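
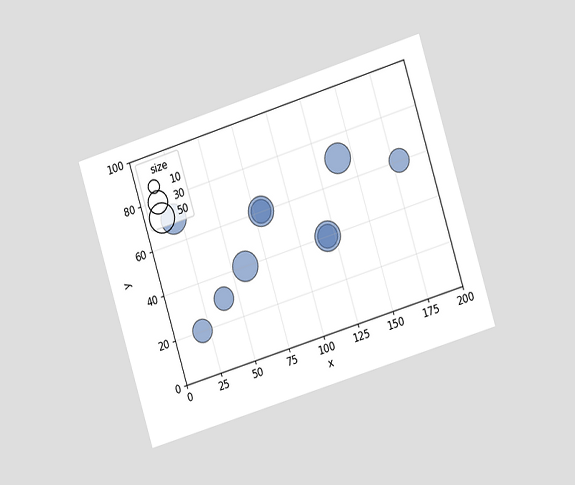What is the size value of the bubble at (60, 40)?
50

The chart is tilted about 17° counter-clockwise and viewed slightly from the right. Matching the bubble at (60, 40) against the size legend gives 50.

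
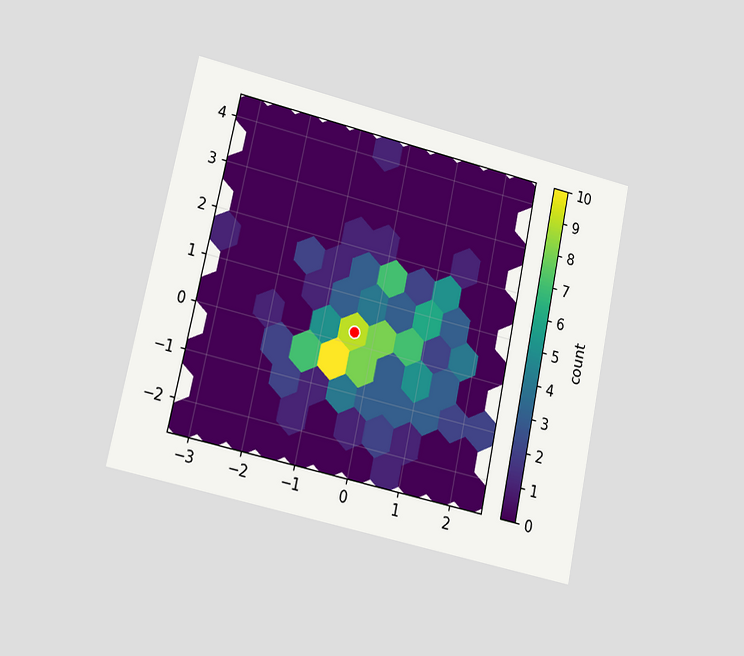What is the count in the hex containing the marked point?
The chart is tilted about 12° clockwise and viewed at a slight angle. The marked hex reads 9 on the colorbar.

9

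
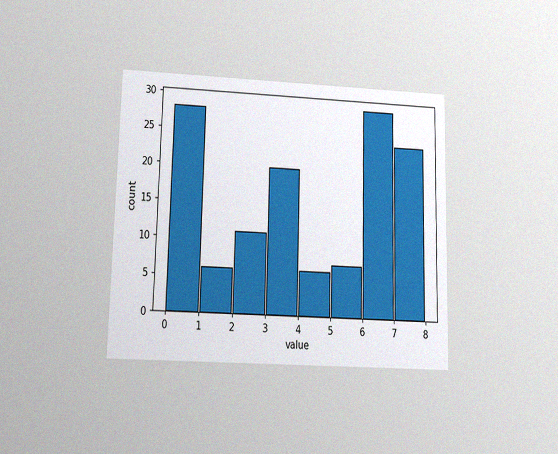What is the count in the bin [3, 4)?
The chart is viewed at a slight angle, with some photo noise. The [3, 4) bin has height 20.

20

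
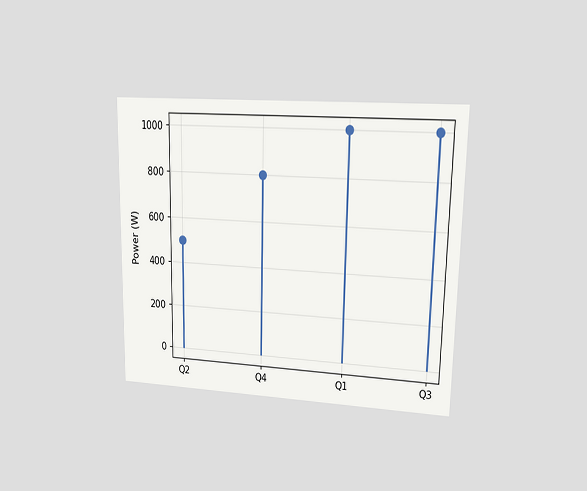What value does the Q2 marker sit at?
500W

The chart is viewed at a slight angle. The Q2 marker sits at 500W.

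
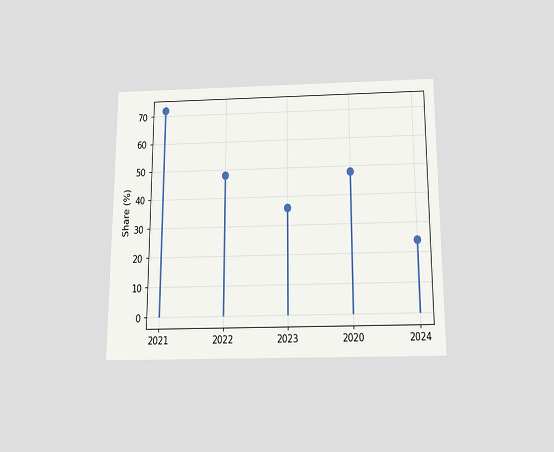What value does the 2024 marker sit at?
The chart is viewed slightly from below. The 2024 marker sits at 24%.

24%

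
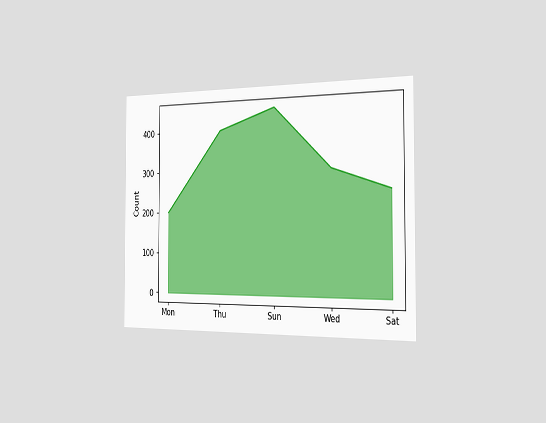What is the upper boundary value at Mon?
The chart is viewed slightly from the right. At Mon the upper boundary is at 200.

200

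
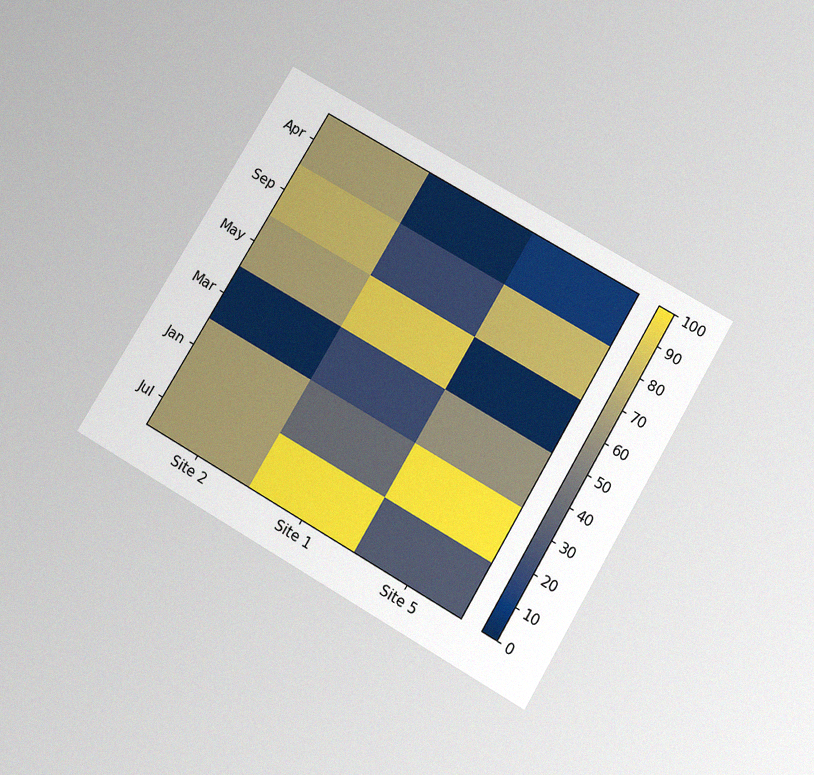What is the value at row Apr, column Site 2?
The chart is tilted about 30° clockwise and viewed slightly from below, with some photo noise. Matching cell (Apr, Site 2) against the colorbar gives 70.

70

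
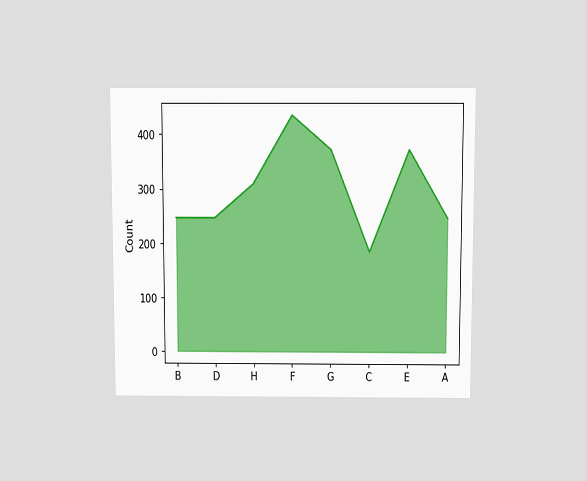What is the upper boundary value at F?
434

The chart is viewed slightly from above. At F the upper boundary is at 434.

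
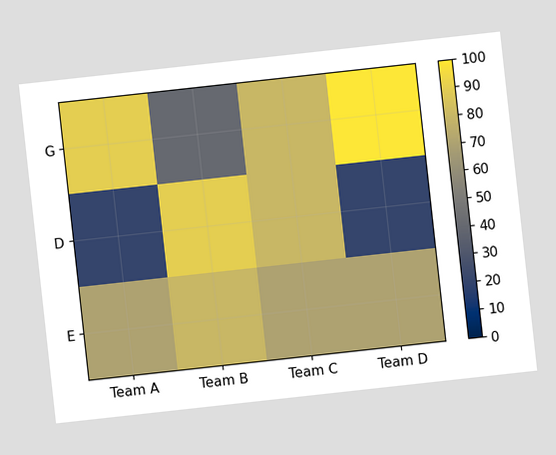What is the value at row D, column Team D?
The chart is tilted about 6° counter-clockwise. Matching cell (D, Team D) against the colorbar gives 20.

20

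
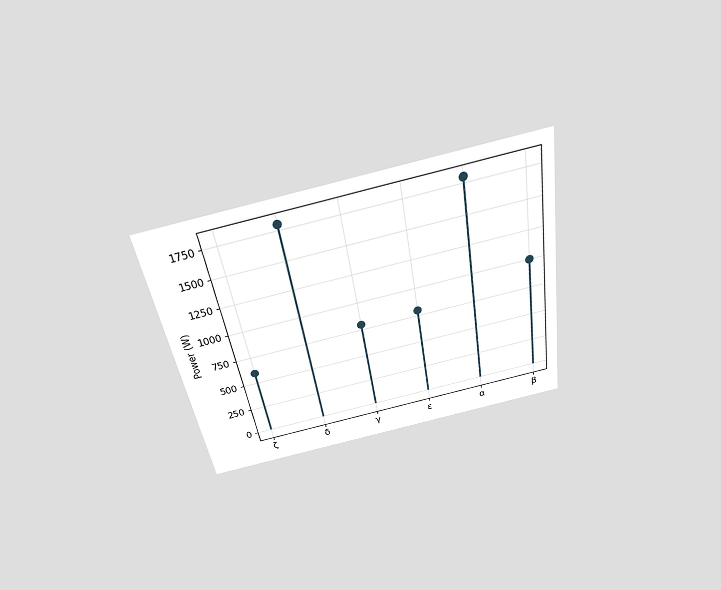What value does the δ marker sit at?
The chart is tilted about 10° counter-clockwise and viewed slightly from above. The δ marker sits at 1800W.

1800W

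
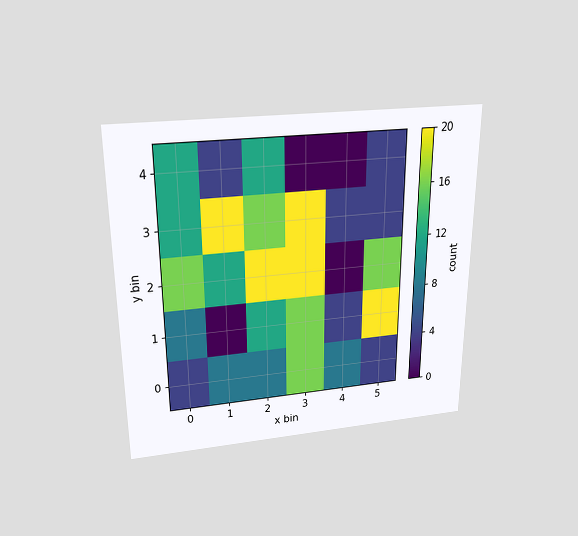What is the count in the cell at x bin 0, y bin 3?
12

The chart is viewed slightly from above. Matching the cell (0, 3) against the colorbar gives 12.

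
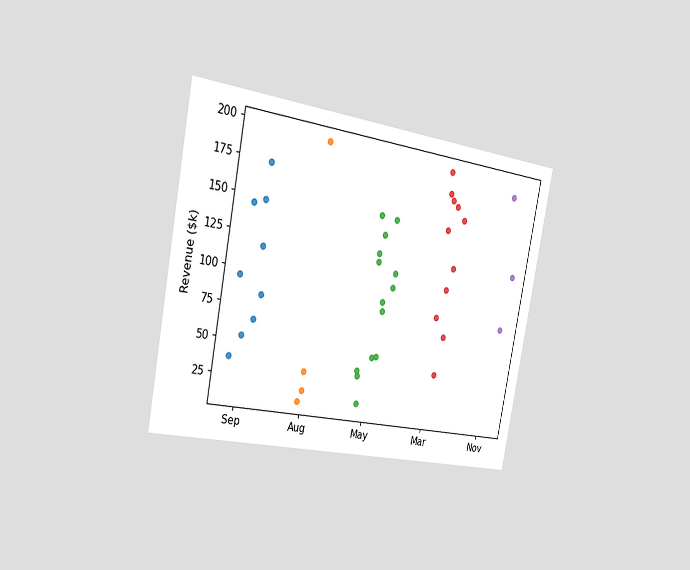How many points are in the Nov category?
The chart is tilted about 11° clockwise and viewed slightly from the left. Counting the markers in the Nov column gives 3.

3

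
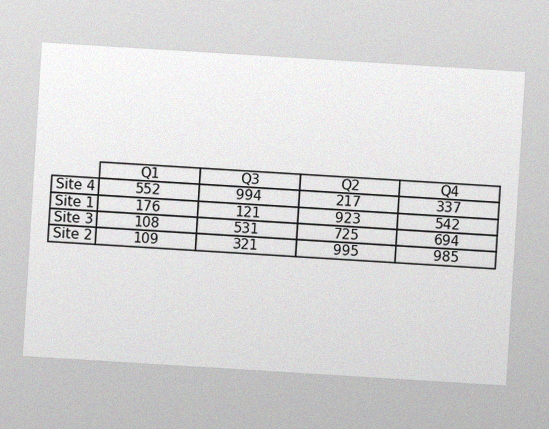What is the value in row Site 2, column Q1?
The chart is tilted about 4° clockwise, with some photo noise. The (Site 2, Q1) cell reads 109.

109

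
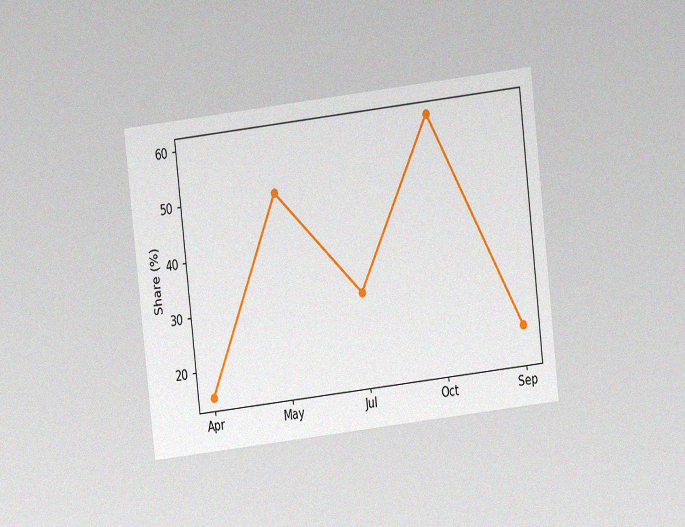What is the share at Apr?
15%

The chart is tilted about 7° counter-clockwise and viewed at a slight angle, with some photo noise. At Apr, the line is at 15%.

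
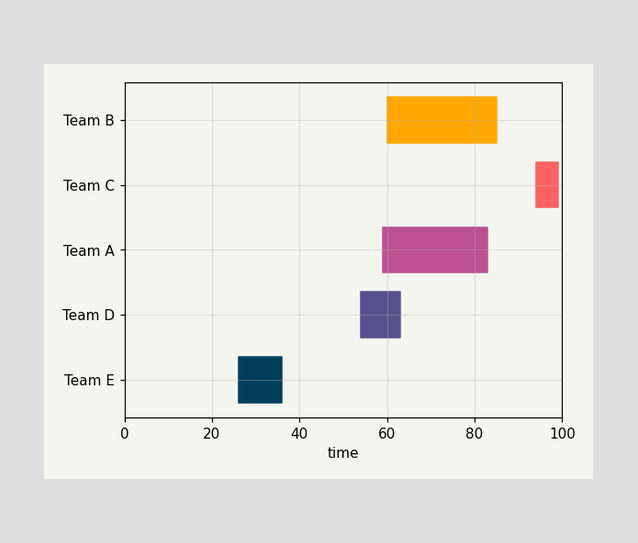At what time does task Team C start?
94

The Team C bar begins at t=94.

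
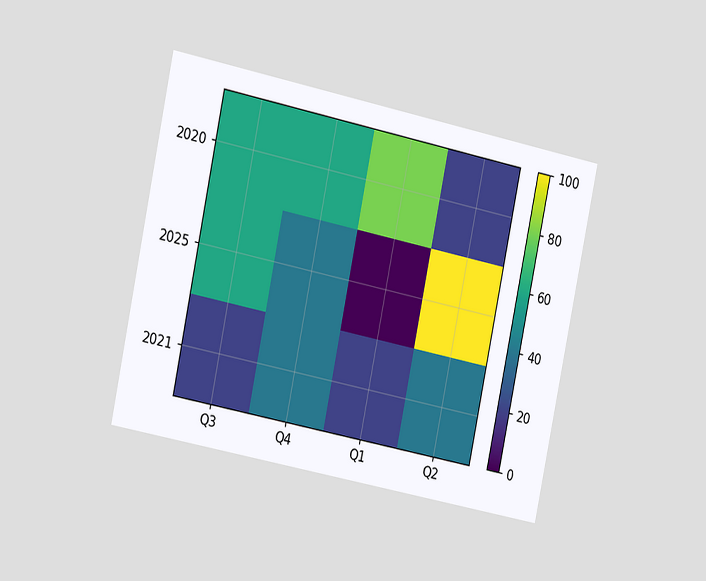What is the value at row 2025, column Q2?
100

The chart is tilted about 12° clockwise and viewed slightly from the left. Matching cell (2025, Q2) against the colorbar gives 100.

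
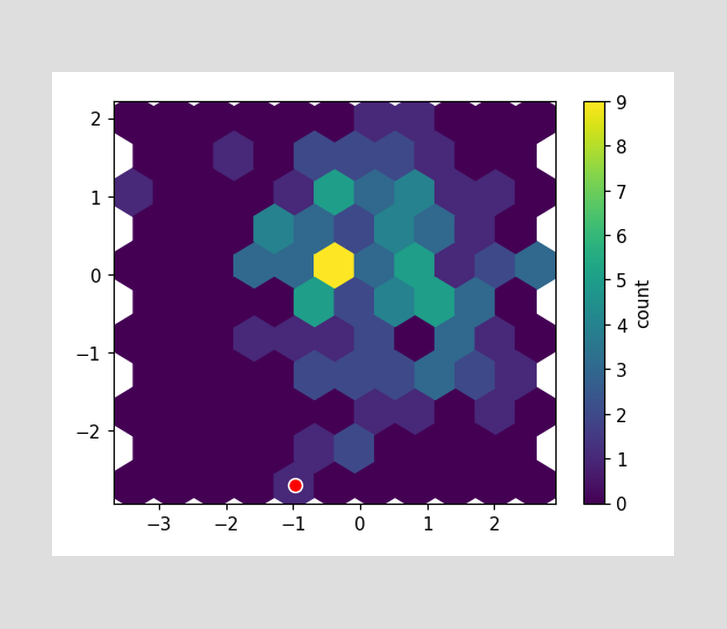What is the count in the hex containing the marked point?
The marked hex reads 1 on the colorbar.

1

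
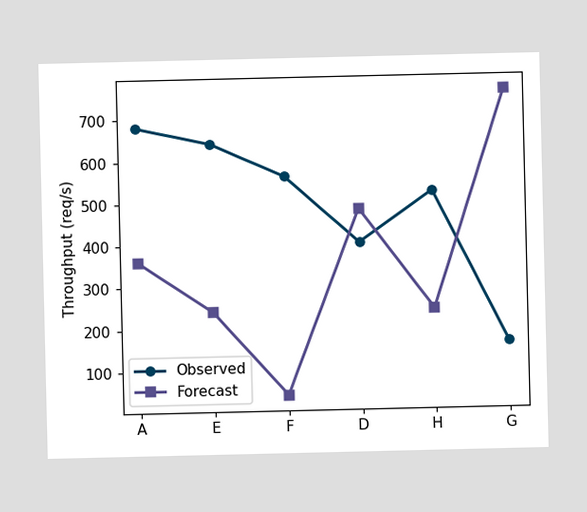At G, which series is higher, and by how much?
At G, Forecast sits above the other line by 600req/s.

Forecast, by 600req/s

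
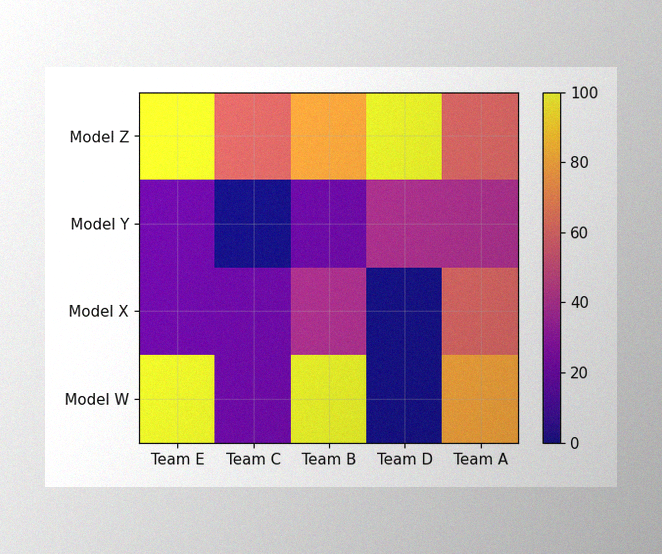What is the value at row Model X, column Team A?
60

The image has some photo noise and uneven lighting. Matching cell (Model X, Team A) against the colorbar gives 60.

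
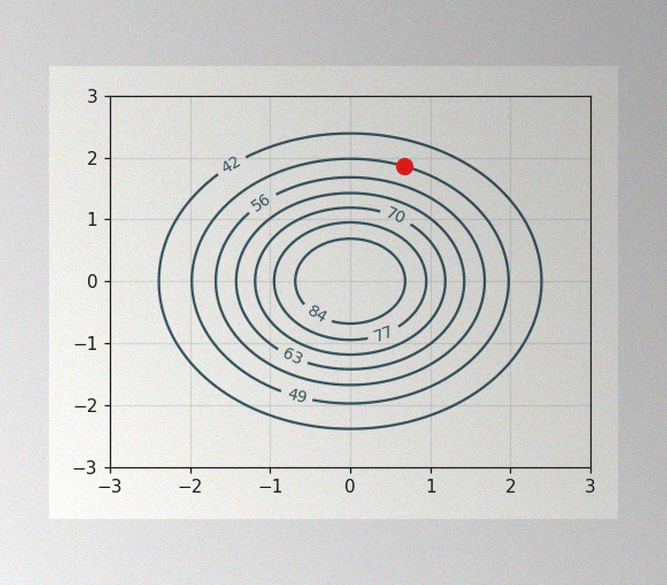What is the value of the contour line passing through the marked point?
49

The image has some photo noise and uneven lighting. The marked point sits on the contour labelled 49.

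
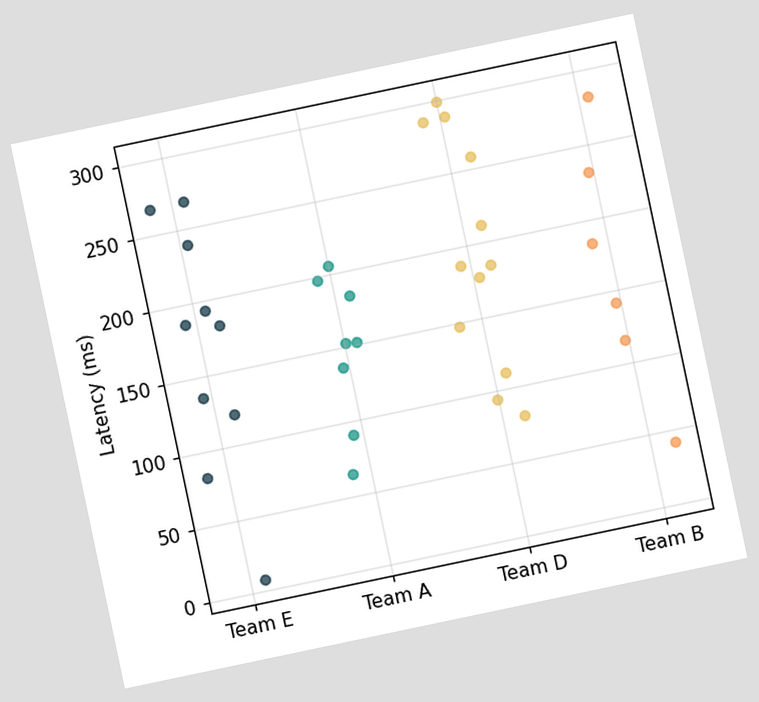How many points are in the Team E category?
The chart is tilted about 12° counter-clockwise. Counting the markers in the Team E column gives 10.

10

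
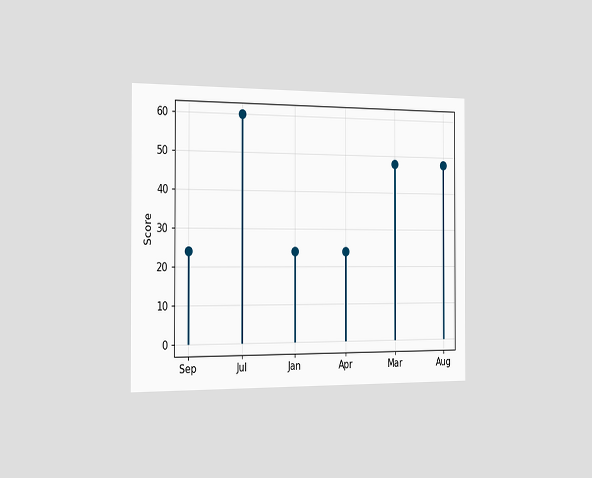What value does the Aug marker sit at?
The chart is viewed slightly from the left. The Aug marker sits at 48.

48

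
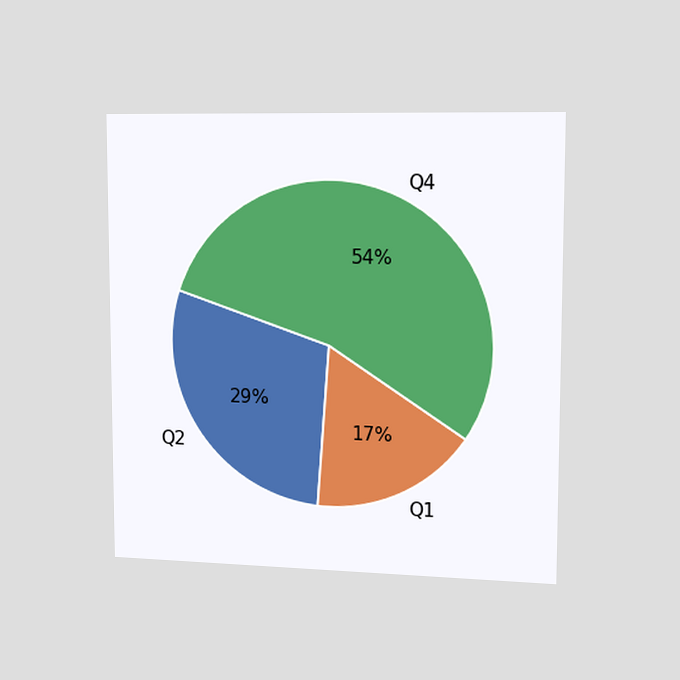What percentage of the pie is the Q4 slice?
The chart is viewed slightly from the right. The Q4 slice takes up 54% of the pie.

54%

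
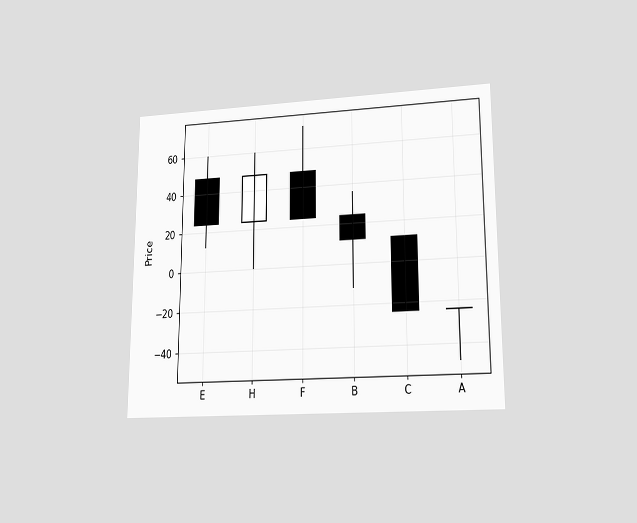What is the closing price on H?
48

The chart is viewed at a slight angle. The H candle closes at 48.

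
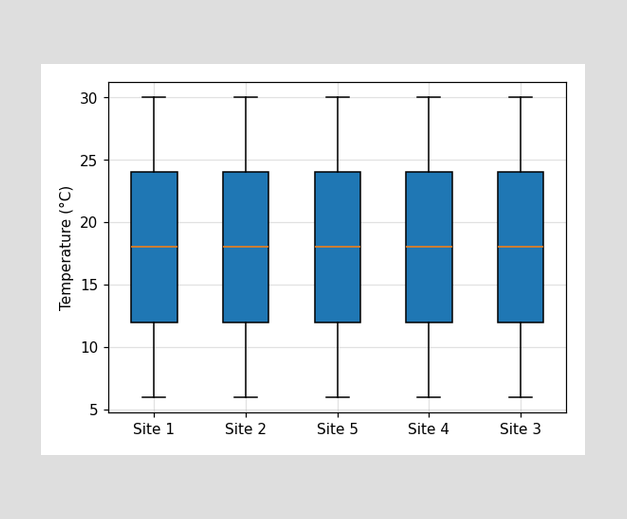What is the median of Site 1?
18°C

The median line in the Site 1 box sits at 18°C.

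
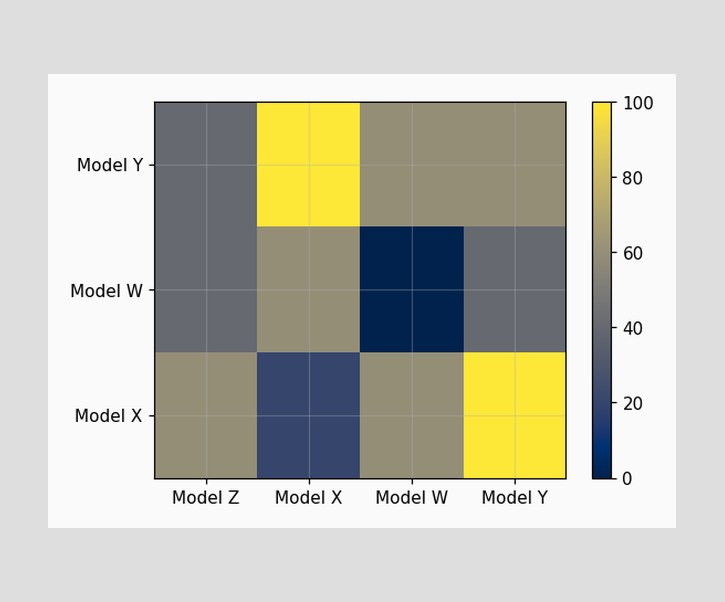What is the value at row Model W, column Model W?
Matching cell (Model W, Model W) against the colorbar gives 0.

0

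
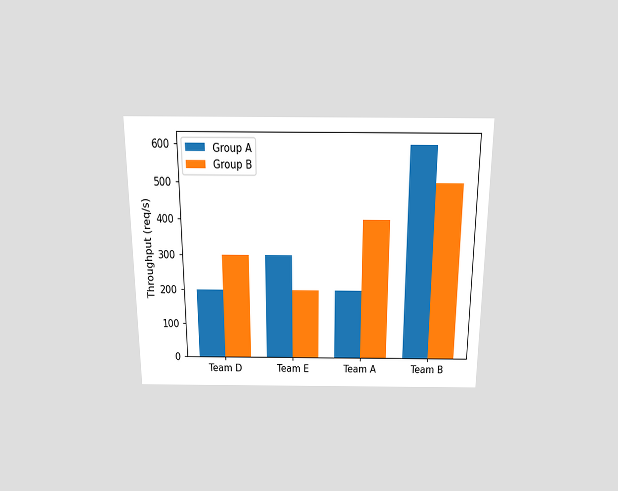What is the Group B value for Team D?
300req/s

The chart is viewed slightly from above. The Group B bar at Team D reaches 300req/s on the y-axis.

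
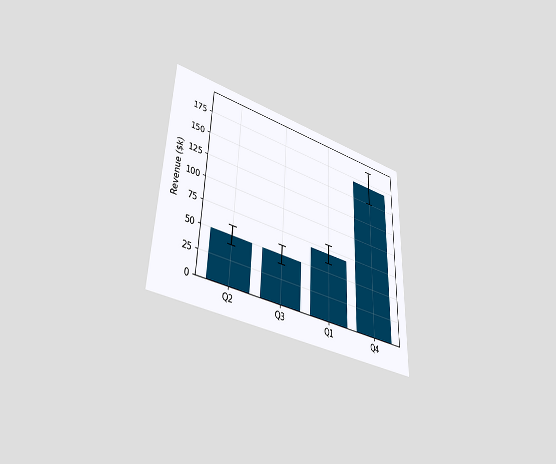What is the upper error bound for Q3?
The chart is viewed at a slight angle. The Q3 bar's upper whisker reaches $60k.

$60k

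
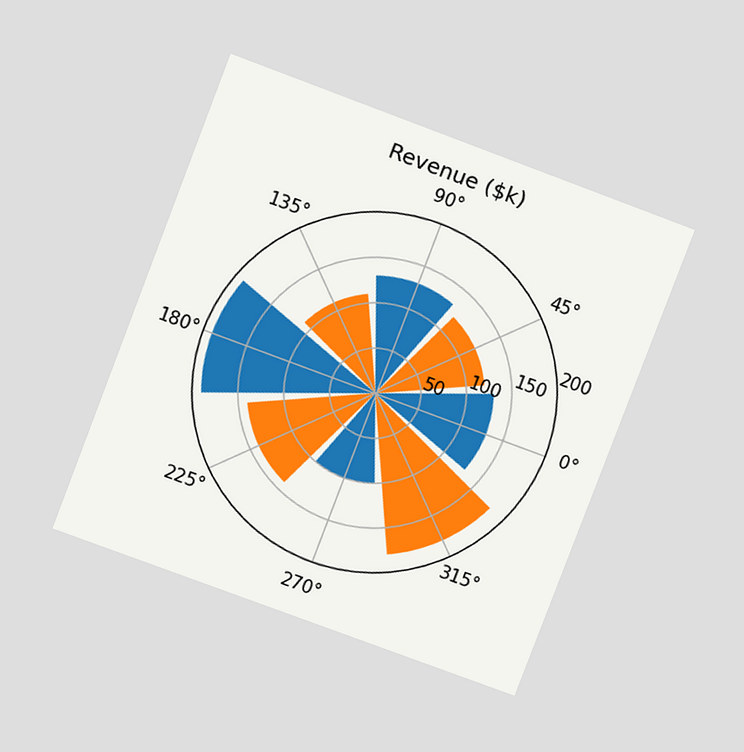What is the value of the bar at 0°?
The chart is tilted about 21° clockwise and viewed at a slight angle. The bar at 0° reaches $130k on the radial axis.

$130k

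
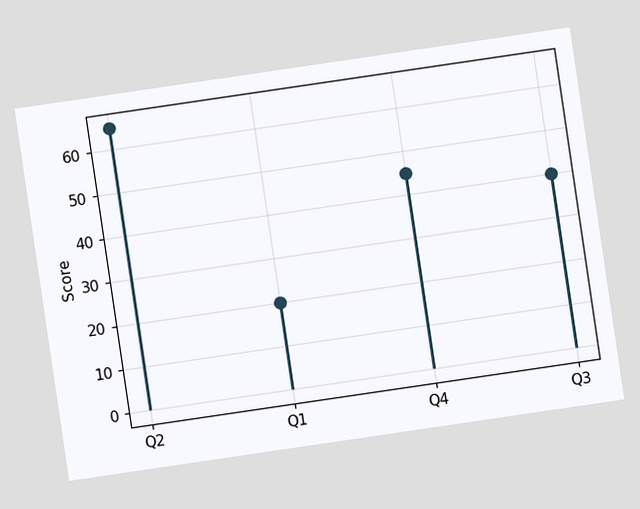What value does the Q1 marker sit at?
The chart is tilted about 8° counter-clockwise. The Q1 marker sits at 20.

20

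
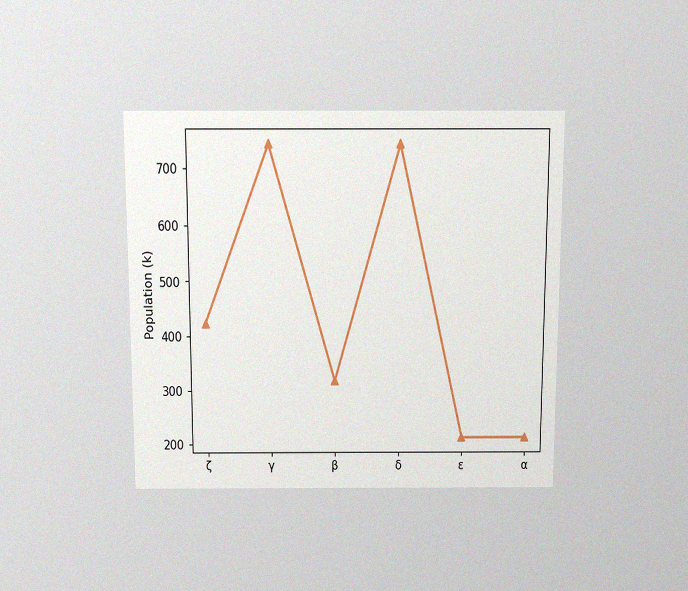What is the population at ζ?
The chart is viewed slightly from above, with some photo noise. At ζ, the line is at 424k.

424k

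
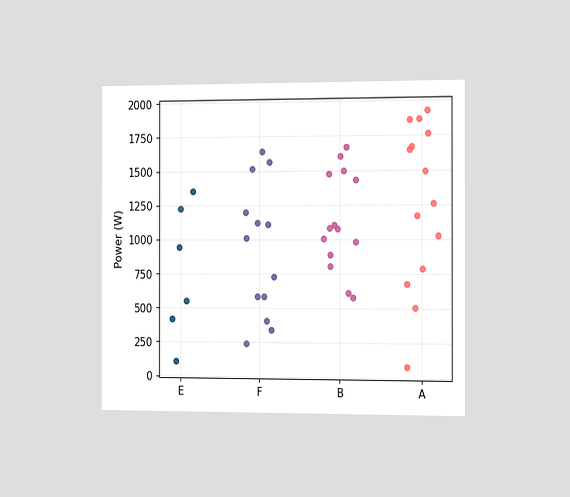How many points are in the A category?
14

The chart is viewed slightly from the right. Counting the markers in the A column gives 14.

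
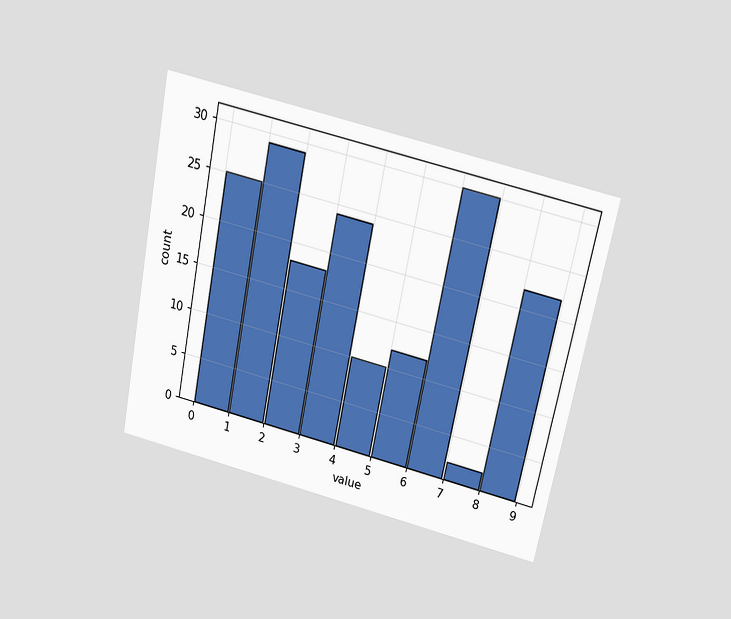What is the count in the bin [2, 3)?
18

The chart is tilted about 11° clockwise and viewed slightly from above. The [2, 3) bin has height 18.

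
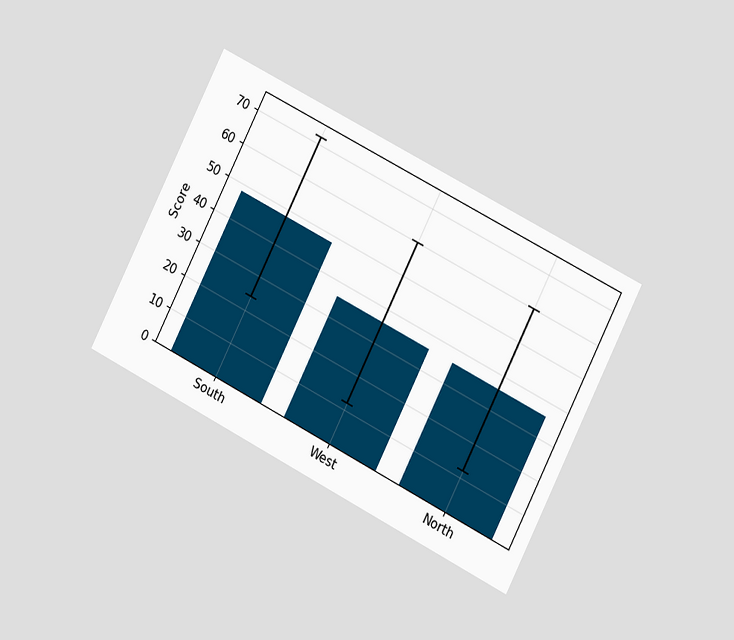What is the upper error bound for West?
60

The chart is tilted about 27° clockwise and viewed at a slight angle. The West bar's upper whisker reaches 60.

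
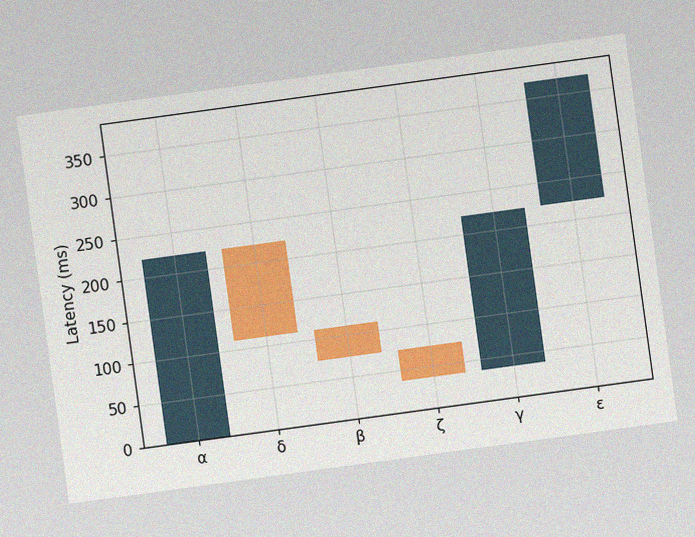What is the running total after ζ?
37ms

The chart is tilted about 8° counter-clockwise, with some photo noise. After ζ the running total reaches 37ms.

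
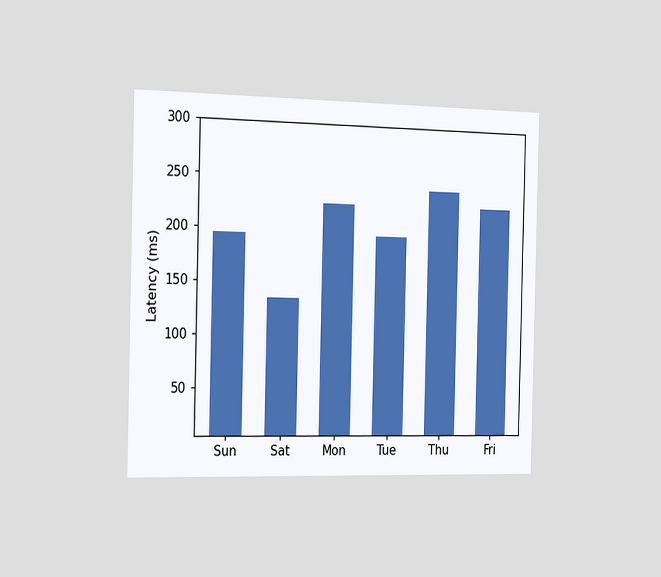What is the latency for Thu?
The chart is viewed slightly from the left. Reading along the chart's y-axis, the Thu bar reaches 240ms.

240ms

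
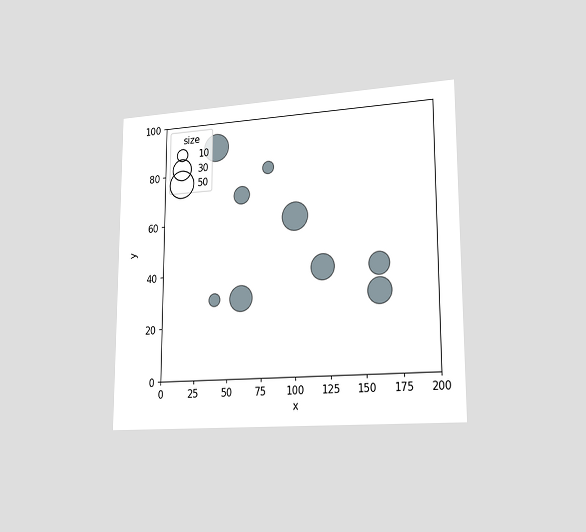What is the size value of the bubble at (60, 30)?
40

The chart is viewed slightly from the right. Matching the bubble at (60, 30) against the size legend gives 40.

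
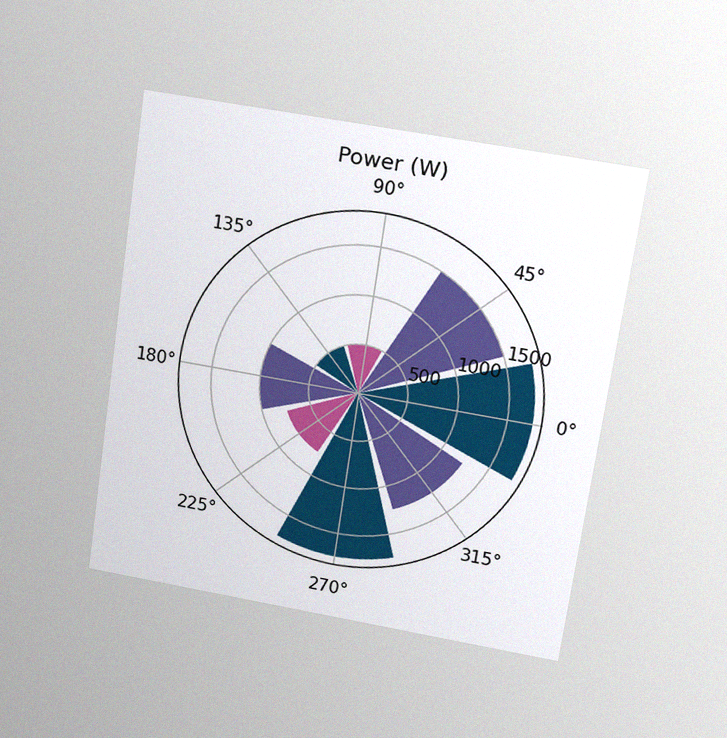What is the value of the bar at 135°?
500W

The chart is tilted about 8° clockwise and viewed slightly from above, with some photo noise. The bar at 135° reaches 500W on the radial axis.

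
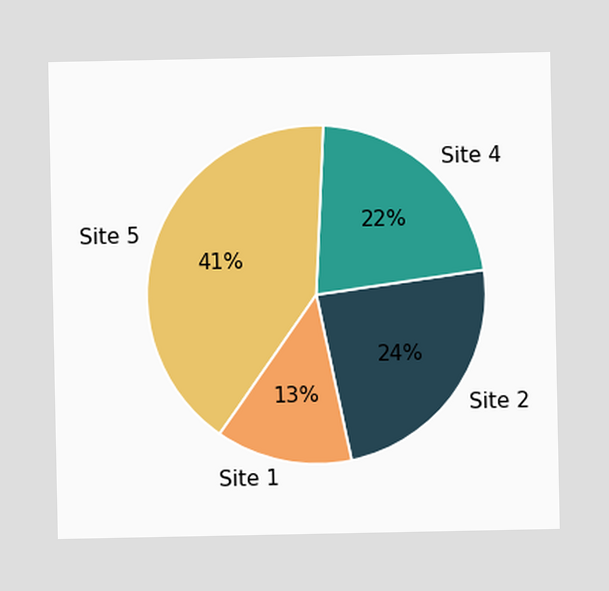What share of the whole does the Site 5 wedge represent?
41%

The Site 5 slice takes up 41% of the pie.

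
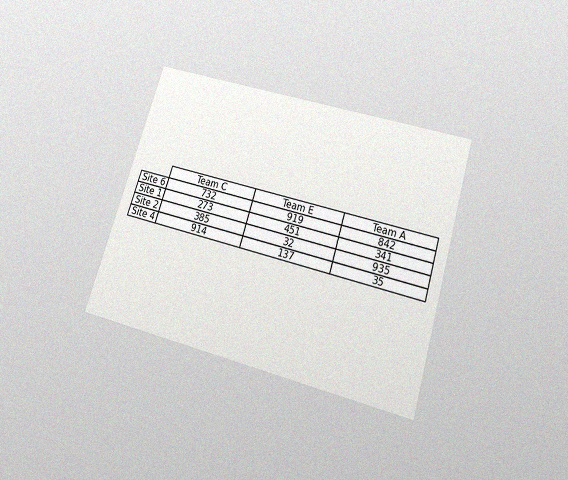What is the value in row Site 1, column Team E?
451

The chart is tilted about 17° clockwise and viewed slightly from below, with some photo noise. The (Site 1, Team E) cell reads 451.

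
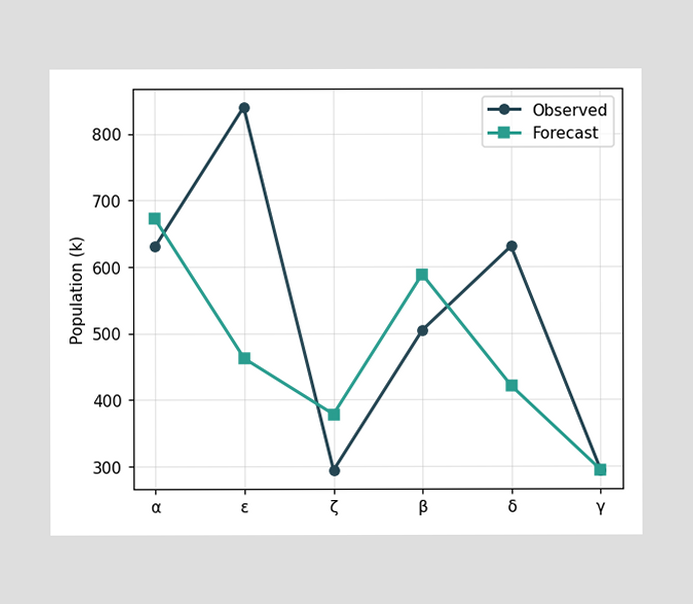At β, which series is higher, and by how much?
Forecast, by 84k

At β, Forecast sits above the other line by 84k.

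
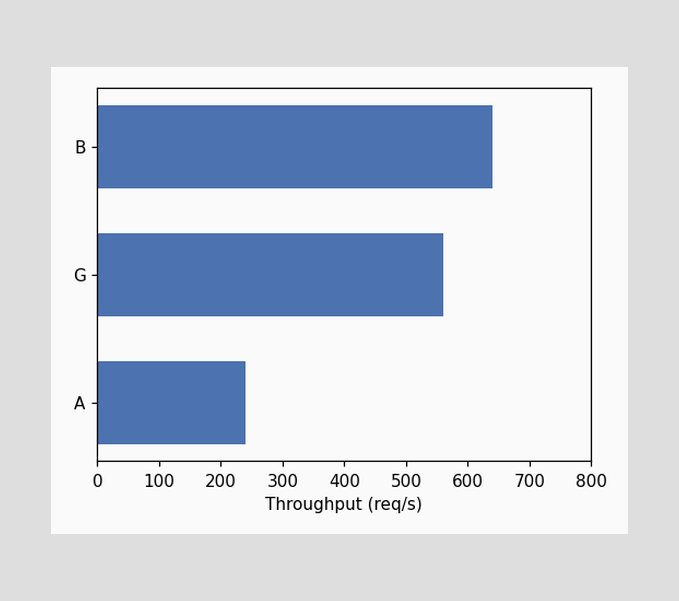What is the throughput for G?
560req/s

Reading along the chart's x-axis, the G bar reaches 560req/s.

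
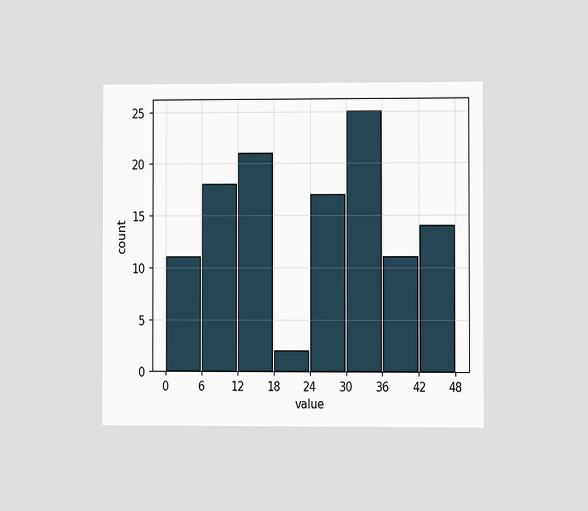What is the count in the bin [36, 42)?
11

The chart is viewed at a slight angle. The [36, 42) bin has height 11.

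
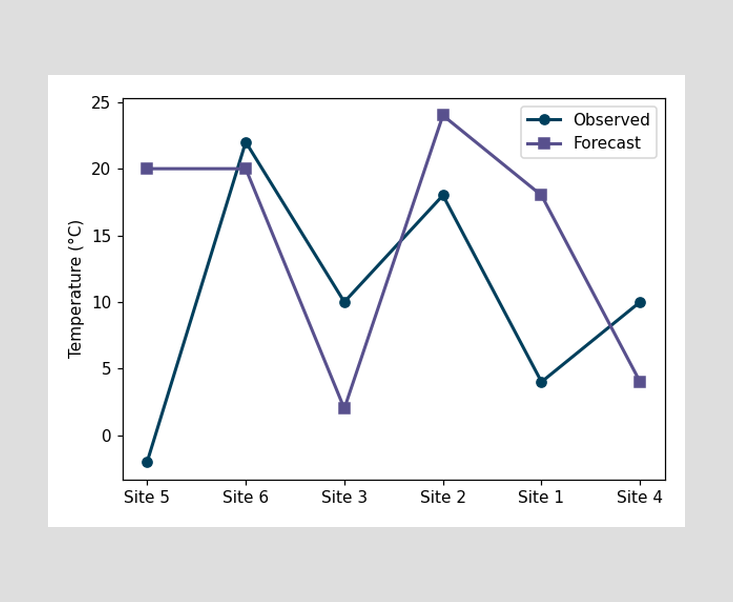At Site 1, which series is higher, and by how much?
At Site 1, Forecast sits above the other line by 14°C.

Forecast, by 14°C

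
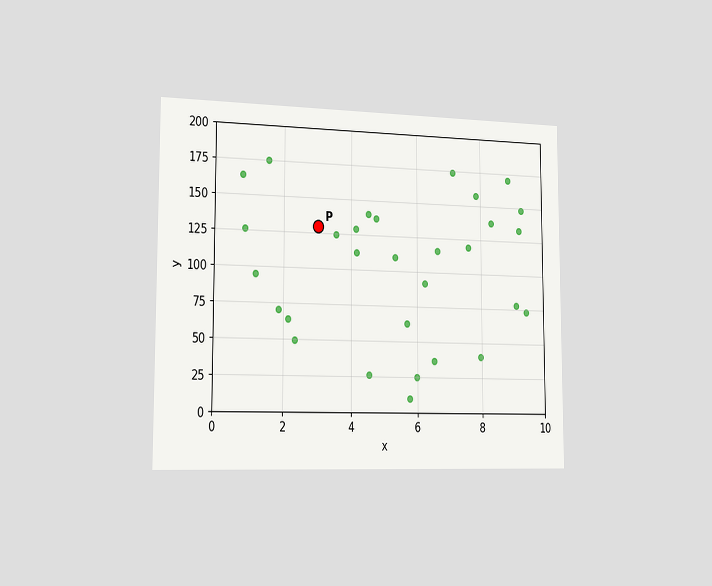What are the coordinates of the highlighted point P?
(3, 130)

The chart is viewed slightly from the left. Following the gridlines from P to each axis, P sits at (3, 130).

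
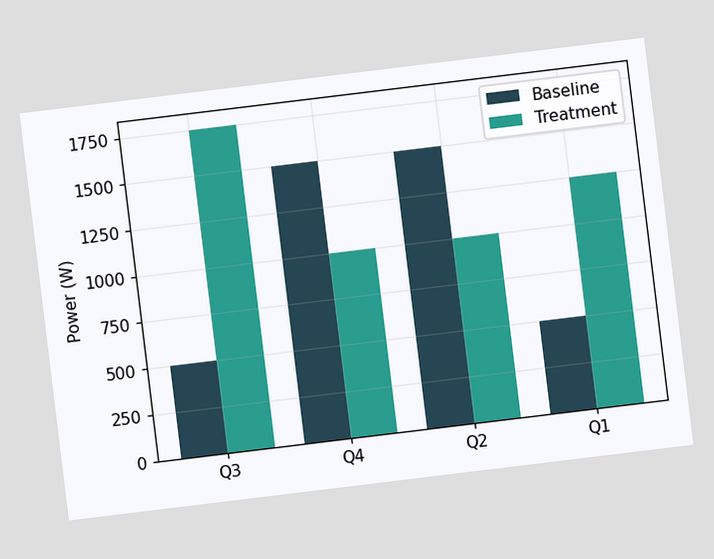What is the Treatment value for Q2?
1000W

The chart is tilted about 7° counter-clockwise. The Treatment bar at Q2 reaches 1000W on the y-axis.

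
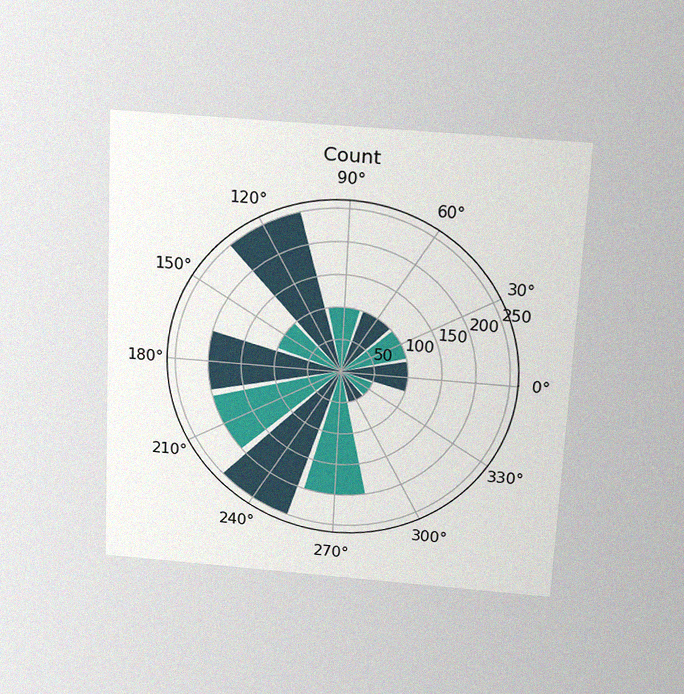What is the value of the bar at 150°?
The chart is tilted about 3° clockwise and viewed slightly from above, with some photo noise. The bar at 150° reaches 100 on the radial axis.

100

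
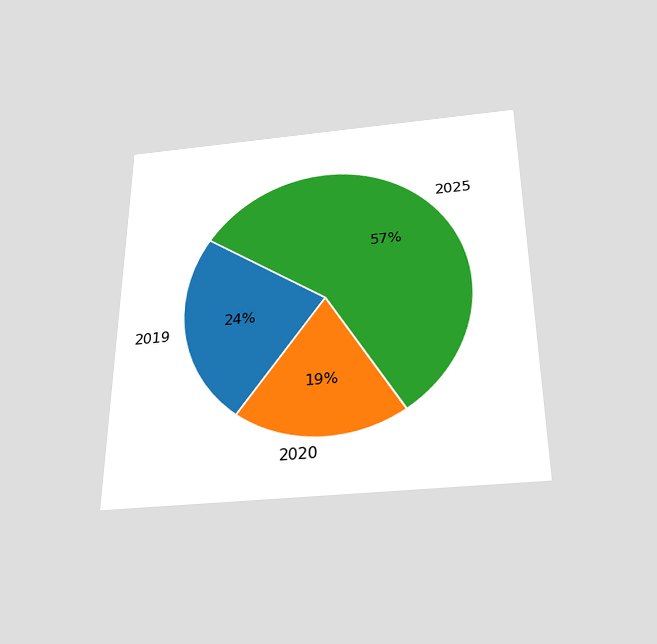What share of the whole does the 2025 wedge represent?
57%

The chart is viewed slightly from below. The 2025 slice takes up 57% of the pie.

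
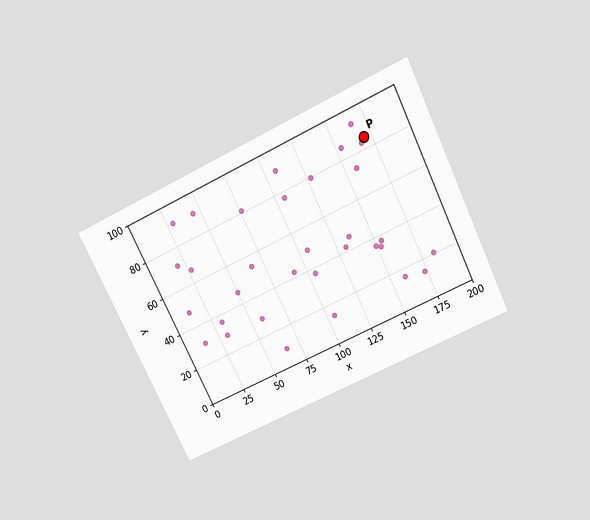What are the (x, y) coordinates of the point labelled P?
(170, 85)

The chart is tilted about 26° counter-clockwise and viewed slightly from above. Following the gridlines from P to each axis, P sits at (170, 85).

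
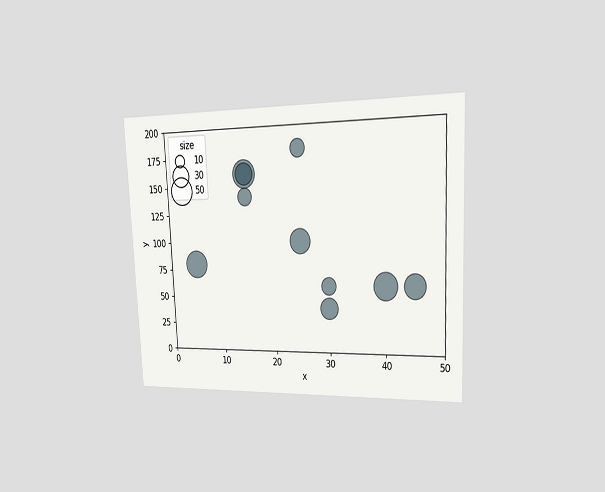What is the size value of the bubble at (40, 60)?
50

The chart is tilted about 3° counter-clockwise and viewed slightly from the right. Matching the bubble at (40, 60) against the size legend gives 50.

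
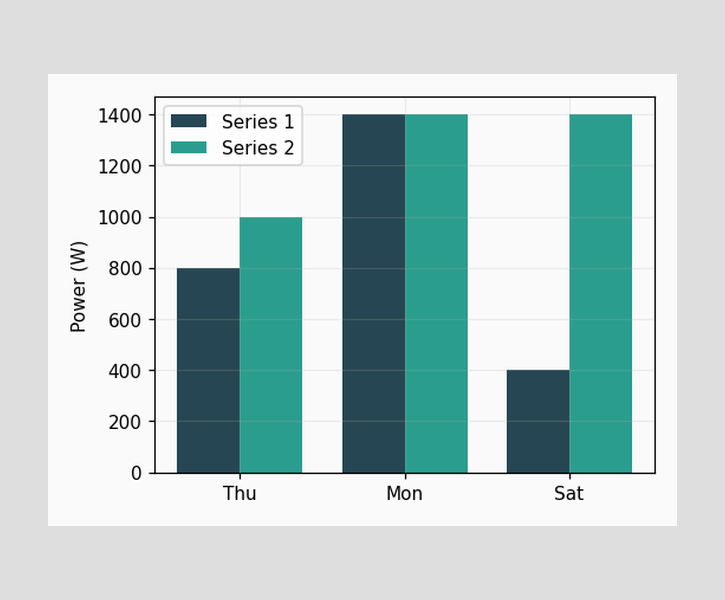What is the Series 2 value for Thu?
The Series 2 bar at Thu reaches 1000W on the y-axis.

1000W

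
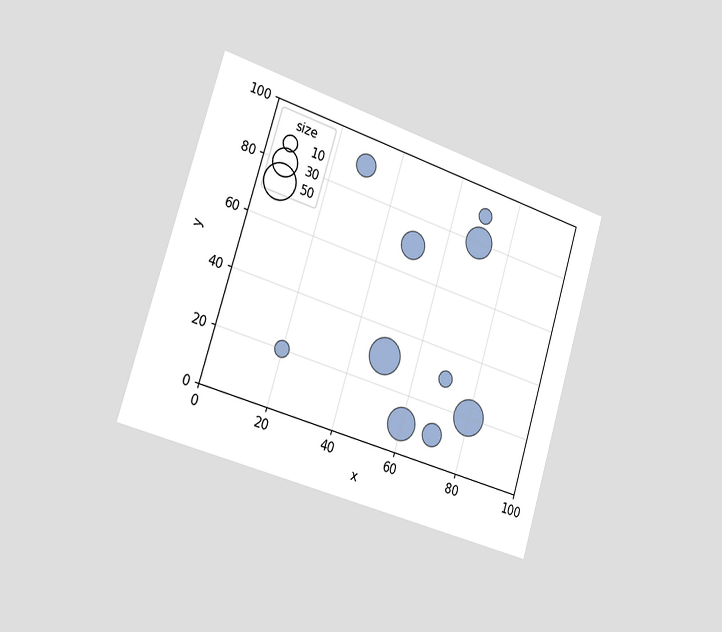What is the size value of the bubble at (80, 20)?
The chart is tilted about 17° clockwise and viewed slightly from the left. Matching the bubble at (80, 20) against the size legend gives 50.

50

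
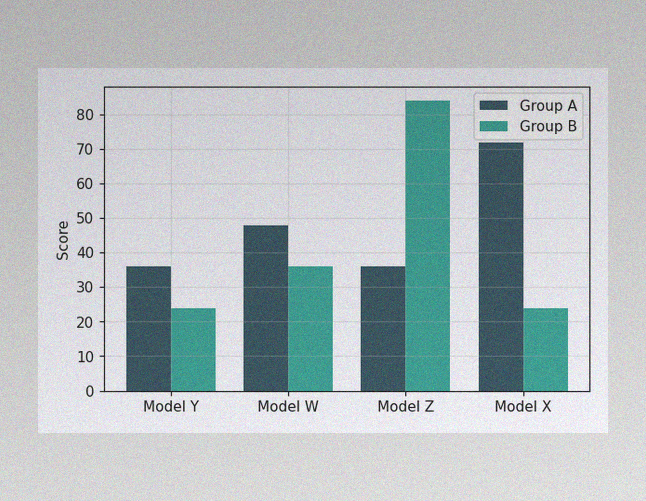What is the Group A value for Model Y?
36

The image has some photo noise and uneven lighting. The Group A bar at Model Y reaches 36 on the y-axis.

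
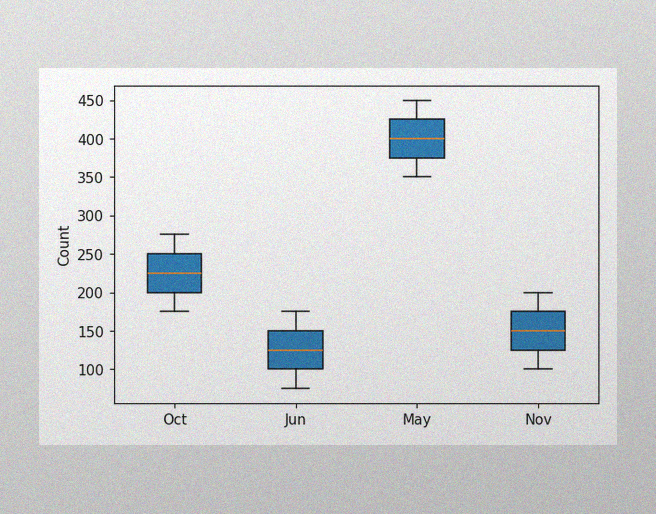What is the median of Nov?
The image has some photo noise and uneven lighting. The median line in the Nov box sits at 150.

150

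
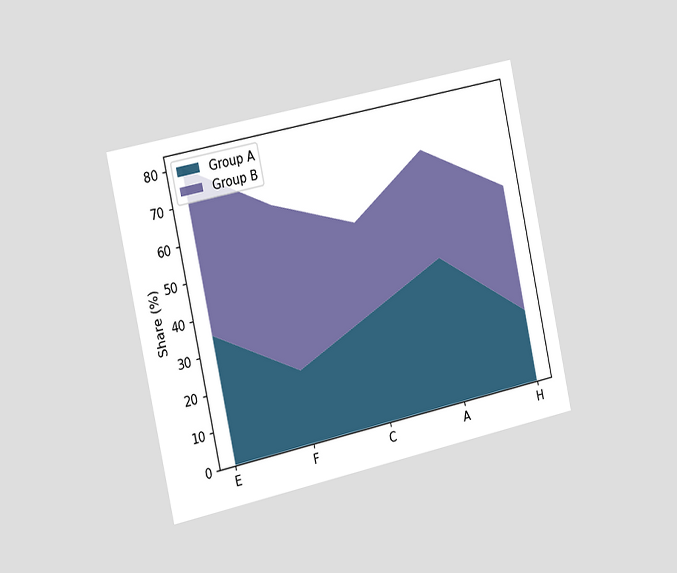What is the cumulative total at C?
55%

The chart is tilted about 12° counter-clockwise and viewed slightly from the left. The stacked total at C reaches 55%.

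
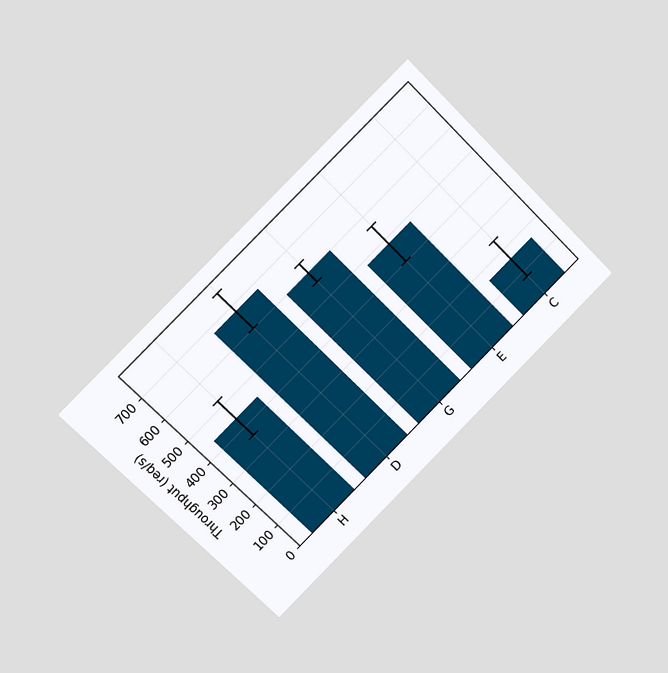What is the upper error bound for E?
The chart is tilted about 45° counter-clockwise and viewed slightly from the left. The E bar's upper whisker reaches 560req/s.

560req/s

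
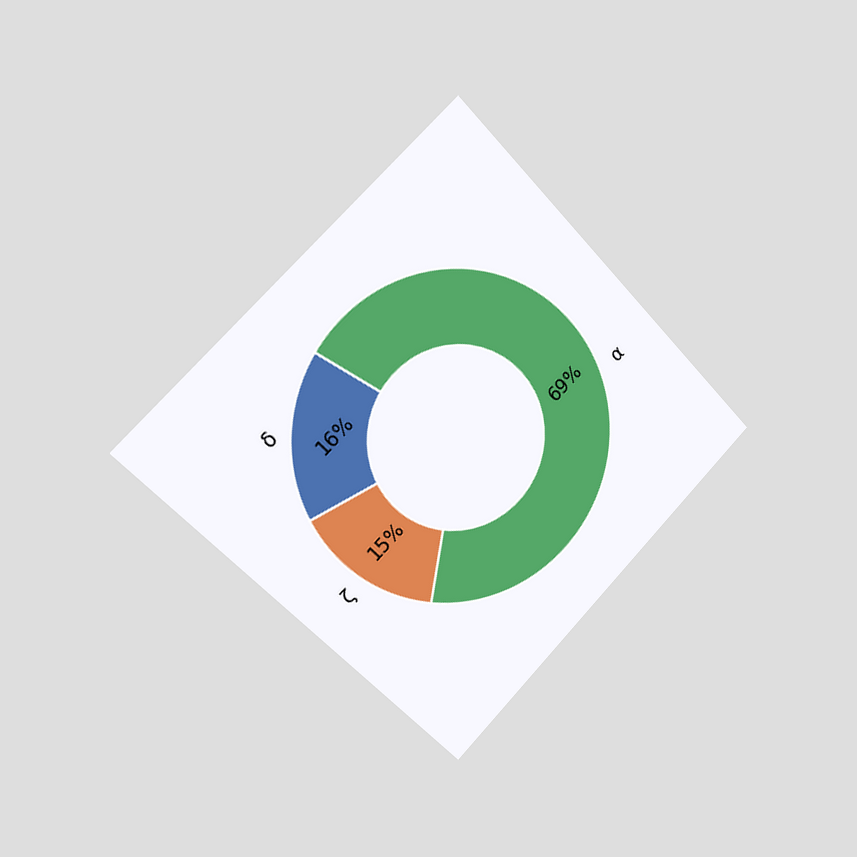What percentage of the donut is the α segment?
69%

The chart is tilted about 45° counter-clockwise and viewed slightly from the left. The α segment takes up 69% of the ring.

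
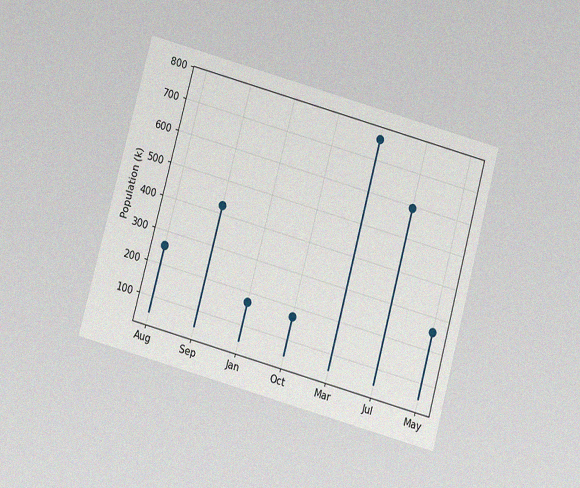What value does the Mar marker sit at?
765k

The chart is tilted about 15° clockwise and viewed slightly from below, with some photo noise. The Mar marker sits at 765k.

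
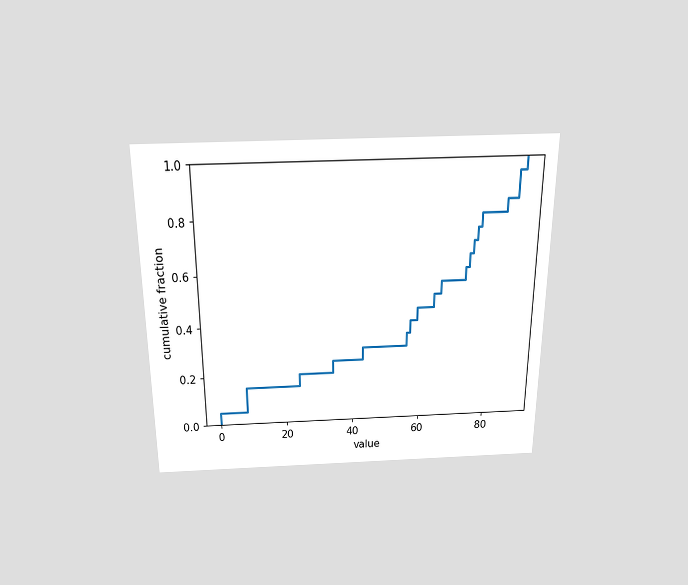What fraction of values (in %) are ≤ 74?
65%

The chart is viewed slightly from above. At x=74 the ECDF step is at 65%.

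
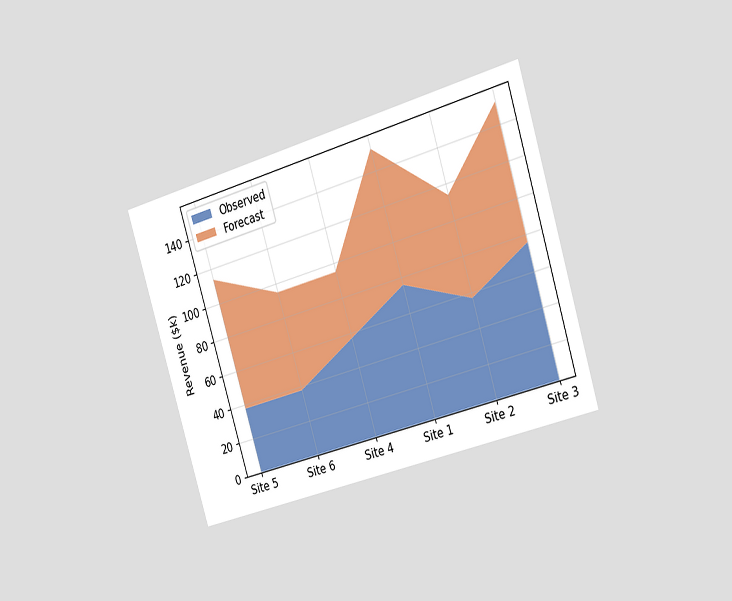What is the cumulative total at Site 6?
The chart is tilted about 17° counter-clockwise and viewed slightly from the right. The stacked total at Site 6 reaches $95k.

$95k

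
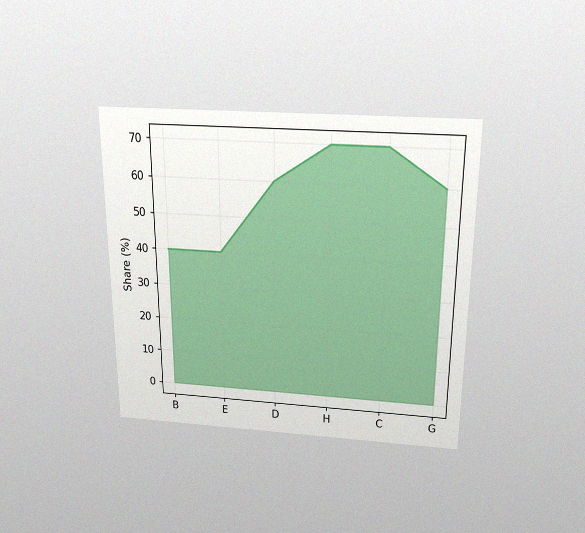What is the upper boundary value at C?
The chart is viewed slightly from above, with some photo noise. At C the upper boundary is at 70%.

70%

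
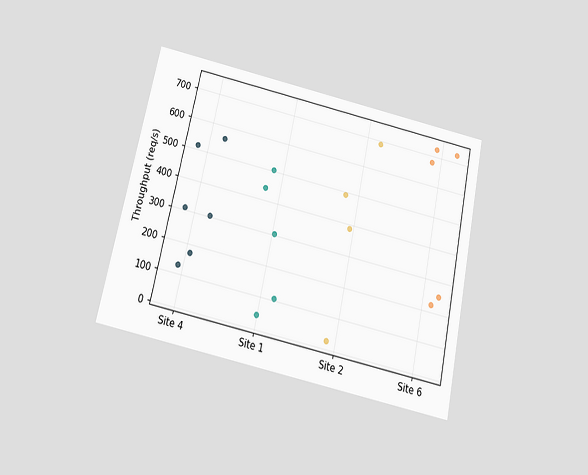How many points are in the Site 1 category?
5

The chart is tilted about 12° clockwise and viewed slightly from below. Counting the markers in the Site 1 column gives 5.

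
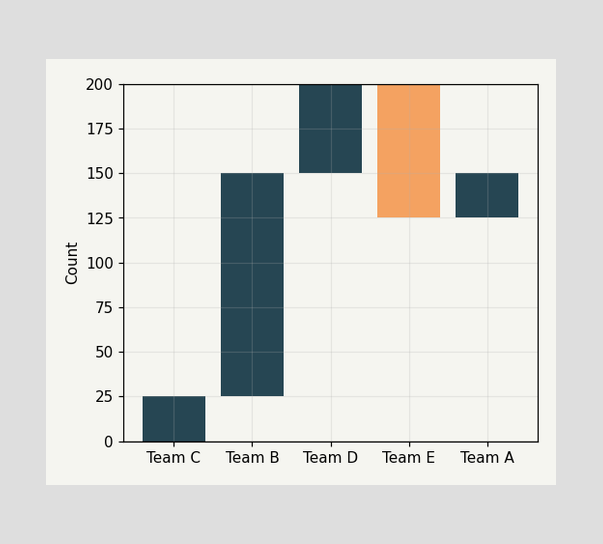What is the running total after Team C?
After Team C the running total reaches 25.

25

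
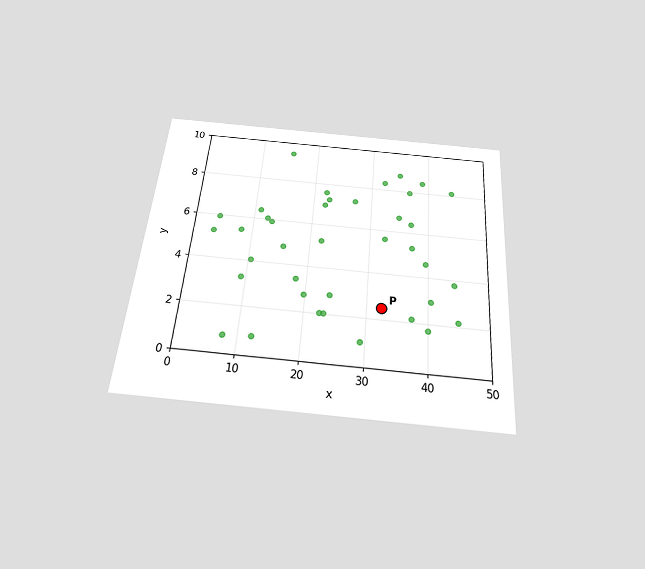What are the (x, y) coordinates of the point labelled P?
The chart is tilted about 5° clockwise and viewed slightly from below. Following the gridlines from P to each axis, P sits at (32.5, 2.5).

(32.5, 2.5)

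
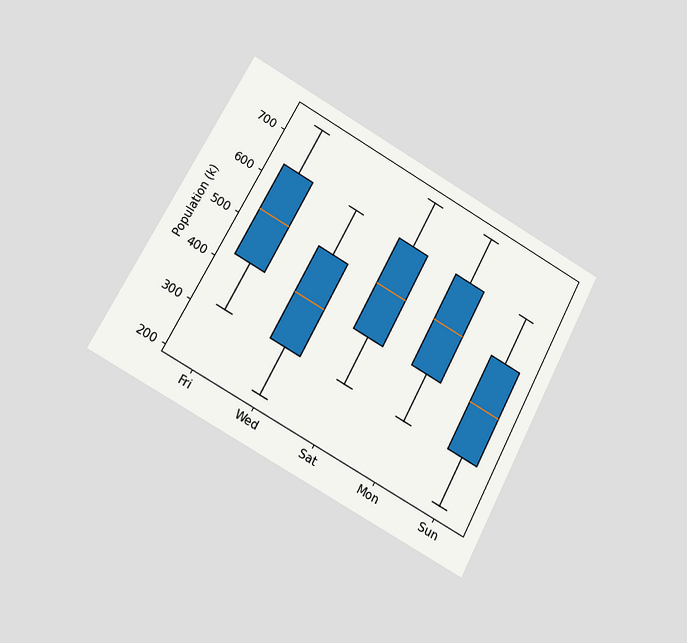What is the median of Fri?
530k

The chart is tilted about 28° clockwise and viewed at a slight angle. The median line in the Fri box sits at 530k.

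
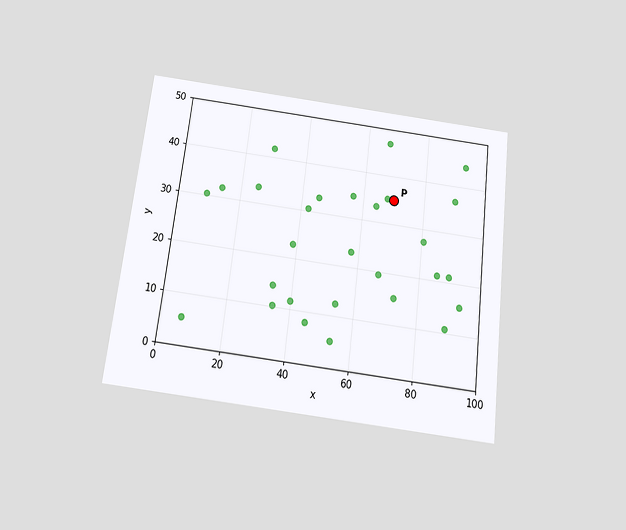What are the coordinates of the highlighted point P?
The chart is tilted about 7° clockwise and viewed slightly from below. Following the gridlines from P to each axis, P sits at (70, 35).

(70, 35)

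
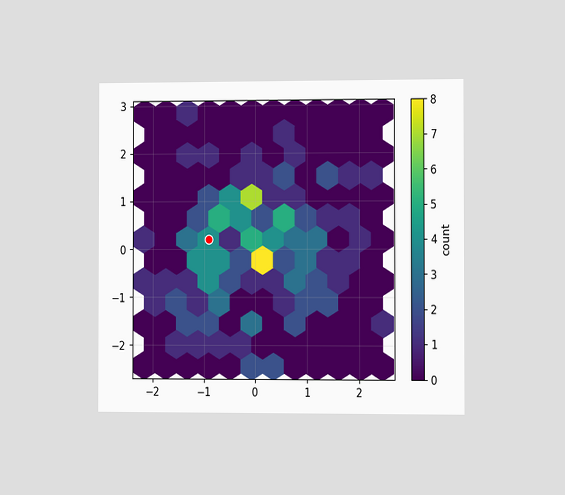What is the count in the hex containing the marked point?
4

The chart is viewed slightly from the right. The marked hex reads 4 on the colorbar.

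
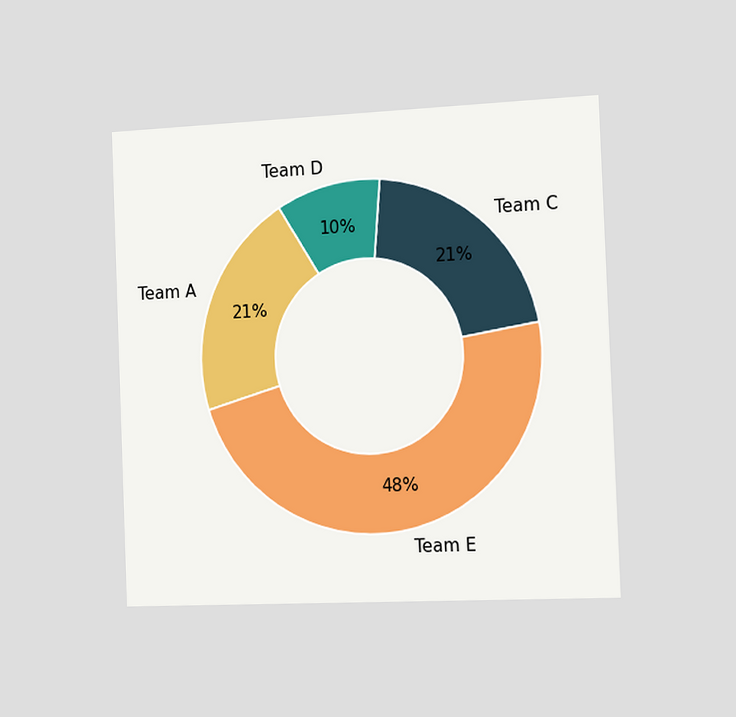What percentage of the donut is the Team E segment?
48%

The chart is tilted about 2° counter-clockwise and viewed slightly from the right. The Team E segment takes up 48% of the ring.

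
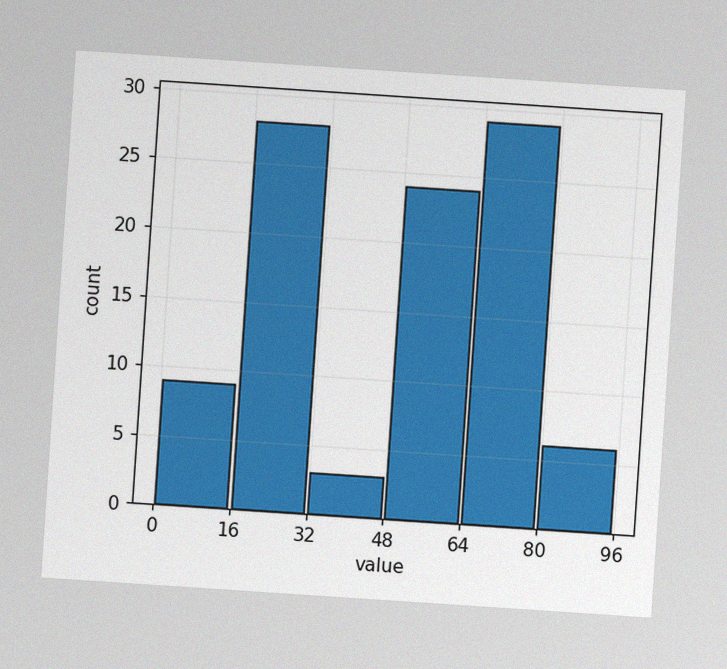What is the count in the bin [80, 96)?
6

The chart is tilted about 4° clockwise, with some photo noise. The [80, 96) bin has height 6.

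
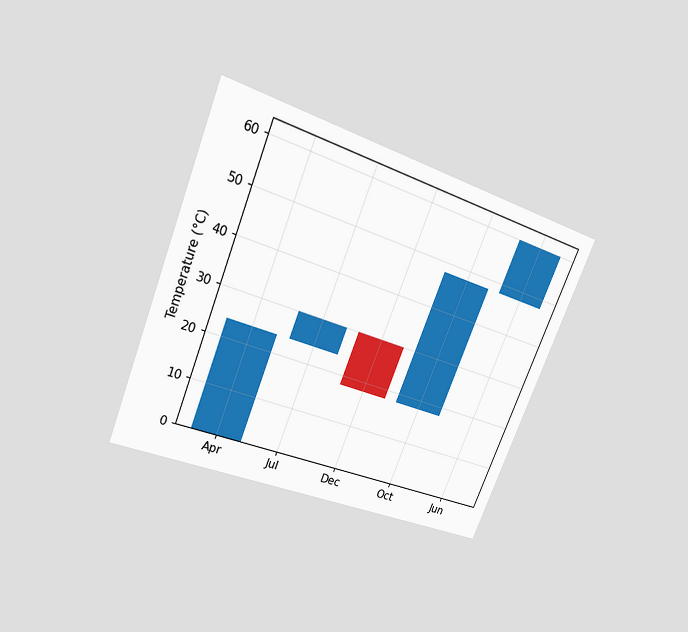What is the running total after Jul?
The chart is tilted about 22° clockwise and viewed at a slight angle. After Jul the running total reaches 30°C.

30°C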